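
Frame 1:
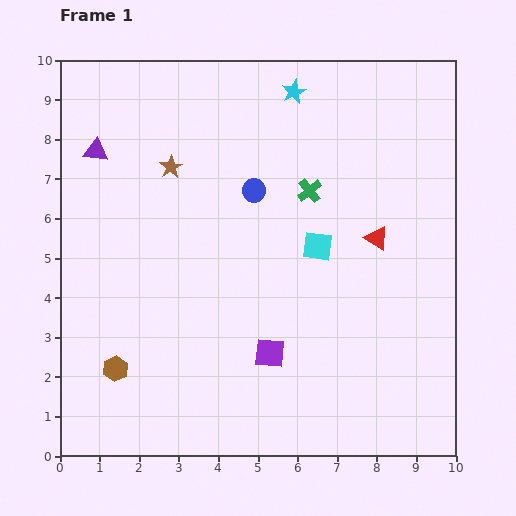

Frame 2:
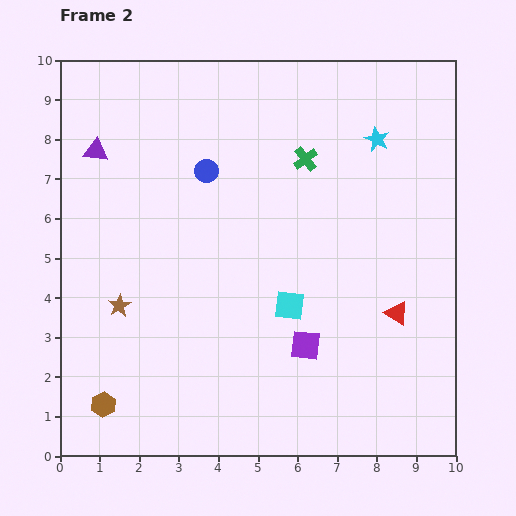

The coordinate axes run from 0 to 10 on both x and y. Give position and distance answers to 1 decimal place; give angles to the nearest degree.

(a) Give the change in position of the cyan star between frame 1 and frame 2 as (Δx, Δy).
(2.1, -1.2)

The cyan star was at (5.9, 9.2) in frame 1 and (8.0, 8.0) in frame 2.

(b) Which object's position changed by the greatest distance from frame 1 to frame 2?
the brown star

(moved 3.7; next 2.4)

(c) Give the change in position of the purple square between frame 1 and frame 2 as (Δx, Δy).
(0.9, 0.2)

The purple square was at (5.3, 2.6) in frame 1 and (6.2, 2.8) in frame 2.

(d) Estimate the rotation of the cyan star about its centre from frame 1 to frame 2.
22° counter-clockwise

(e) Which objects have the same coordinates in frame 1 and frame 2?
the purple triangle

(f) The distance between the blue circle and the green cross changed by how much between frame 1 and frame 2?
+1.1

Distance in frame 1: 1.4. Distance in frame 2: 2.5.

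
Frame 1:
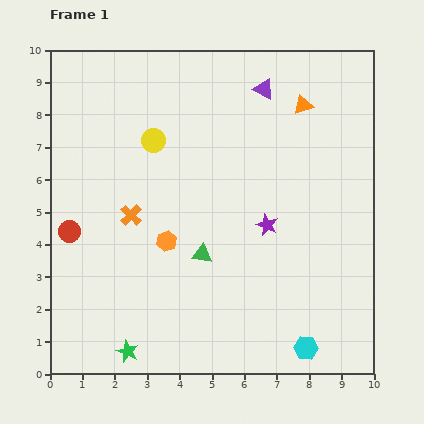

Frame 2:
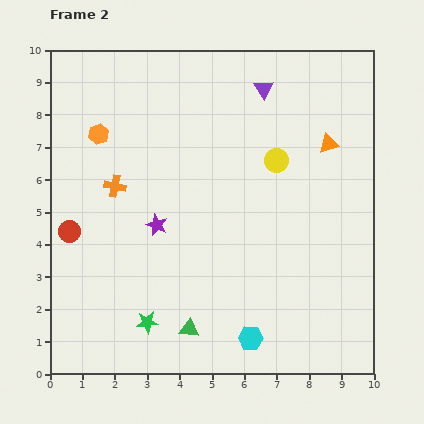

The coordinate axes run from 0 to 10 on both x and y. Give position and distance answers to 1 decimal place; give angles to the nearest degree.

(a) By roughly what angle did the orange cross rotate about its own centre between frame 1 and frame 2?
33° counter-clockwise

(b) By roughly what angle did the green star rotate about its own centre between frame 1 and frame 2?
28° counter-clockwise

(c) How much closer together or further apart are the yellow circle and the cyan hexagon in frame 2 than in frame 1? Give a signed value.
-2.3

Distance in frame 1: 7.9. Distance in frame 2: 5.6.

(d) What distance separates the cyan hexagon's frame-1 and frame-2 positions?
1.7

The cyan hexagon moved from (7.9, 0.8) to (6.2, 1.1), a distance of √(1.7² + 0.3²) ≈ 1.7.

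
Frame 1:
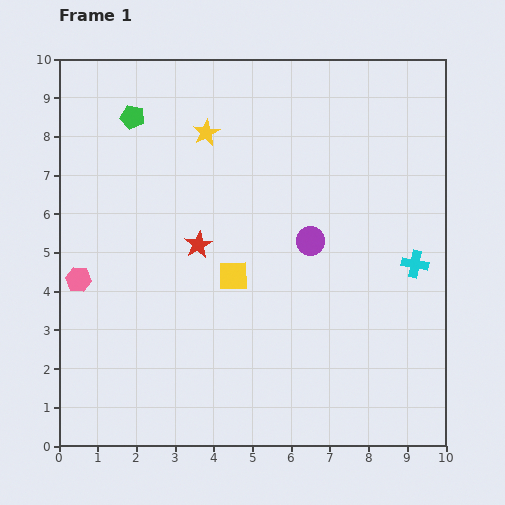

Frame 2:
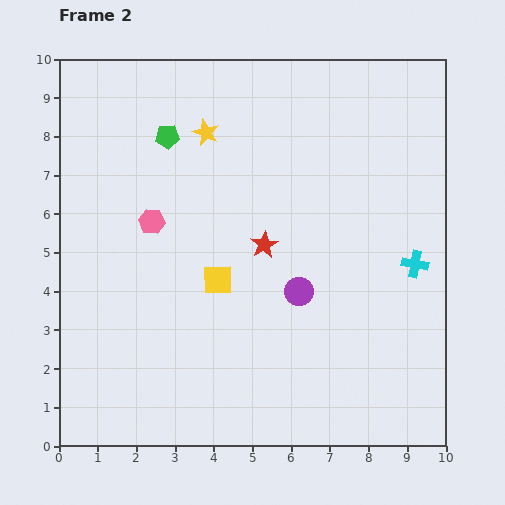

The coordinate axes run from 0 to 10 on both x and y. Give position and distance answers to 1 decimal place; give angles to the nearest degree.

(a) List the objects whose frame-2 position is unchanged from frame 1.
the cyan cross, the yellow star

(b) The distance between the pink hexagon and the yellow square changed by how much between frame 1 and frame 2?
-1.7

Distance in frame 1: 4.0. Distance in frame 2: 2.3.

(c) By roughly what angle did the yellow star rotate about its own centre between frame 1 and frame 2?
20° counter-clockwise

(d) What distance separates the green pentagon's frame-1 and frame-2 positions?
1.0

The green pentagon moved from (1.9, 8.5) to (2.8, 8.0), a distance of √(0.9² + 0.5²) ≈ 1.0.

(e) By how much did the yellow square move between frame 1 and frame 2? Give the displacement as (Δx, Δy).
(-0.4, -0.1)

The yellow square was at (4.5, 4.4) in frame 1 and (4.1, 4.3) in frame 2.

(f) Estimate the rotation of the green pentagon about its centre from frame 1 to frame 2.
16° counter-clockwise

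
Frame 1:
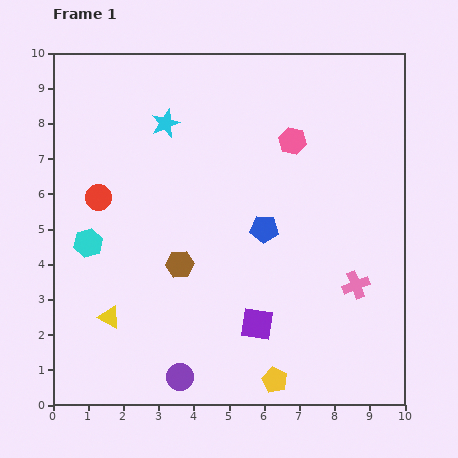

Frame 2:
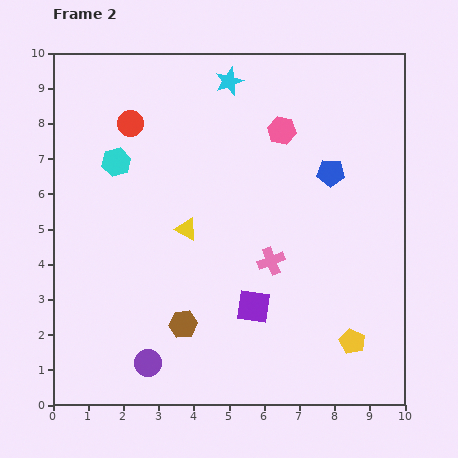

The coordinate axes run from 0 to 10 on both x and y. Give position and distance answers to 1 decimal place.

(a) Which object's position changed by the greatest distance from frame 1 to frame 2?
the yellow triangle

(moved 3.3; next 2.5)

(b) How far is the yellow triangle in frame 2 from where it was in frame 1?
3.3

The yellow triangle moved from (1.6, 2.5) to (3.8, 5.0), a distance of √(2.2² + 2.5²) ≈ 3.3.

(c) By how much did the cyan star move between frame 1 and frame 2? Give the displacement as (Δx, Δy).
(1.8, 1.2)

The cyan star was at (3.2, 8.0) in frame 1 and (5.0, 9.2) in frame 2.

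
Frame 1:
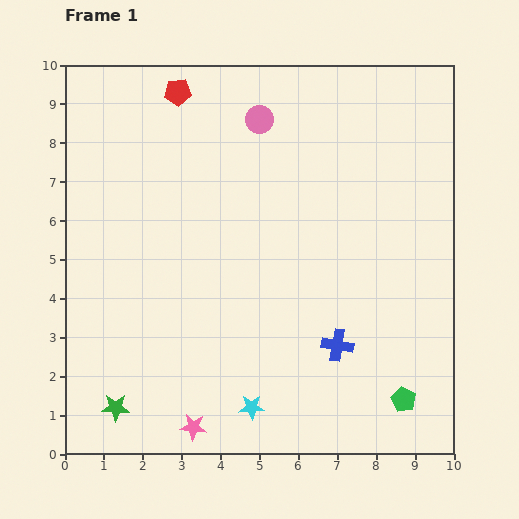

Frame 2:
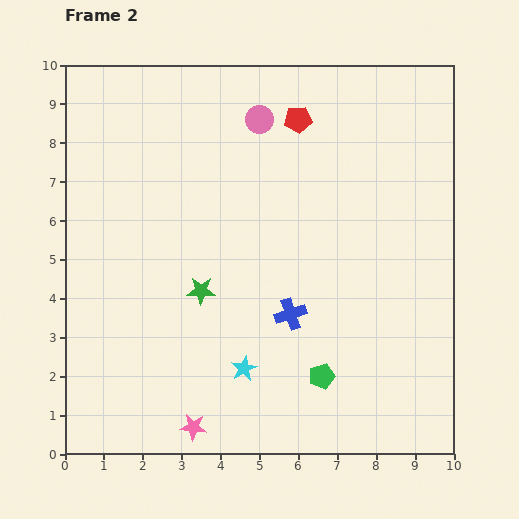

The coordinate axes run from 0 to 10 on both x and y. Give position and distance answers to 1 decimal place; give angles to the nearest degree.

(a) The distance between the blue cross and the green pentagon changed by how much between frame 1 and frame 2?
-0.4

Distance in frame 1: 2.2. Distance in frame 2: 1.8.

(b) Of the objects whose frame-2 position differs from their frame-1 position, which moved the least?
the cyan star

(moved 1.0)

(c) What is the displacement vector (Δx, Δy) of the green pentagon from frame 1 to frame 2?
(-2.1, 0.6)

The green pentagon was at (8.7, 1.4) in frame 1 and (6.6, 2.0) in frame 2.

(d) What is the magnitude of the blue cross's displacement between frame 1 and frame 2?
1.4

The blue cross moved from (7.0, 2.8) to (5.8, 3.6), a distance of √(1.2² + 0.8²) ≈ 1.4.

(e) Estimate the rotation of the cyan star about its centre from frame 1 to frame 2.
25° counter-clockwise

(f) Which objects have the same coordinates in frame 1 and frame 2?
the pink circle, the pink star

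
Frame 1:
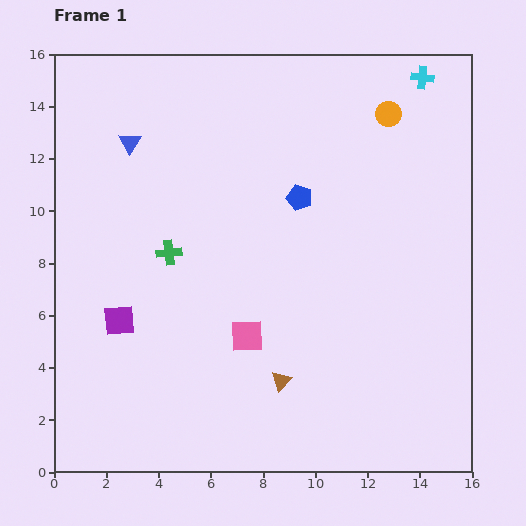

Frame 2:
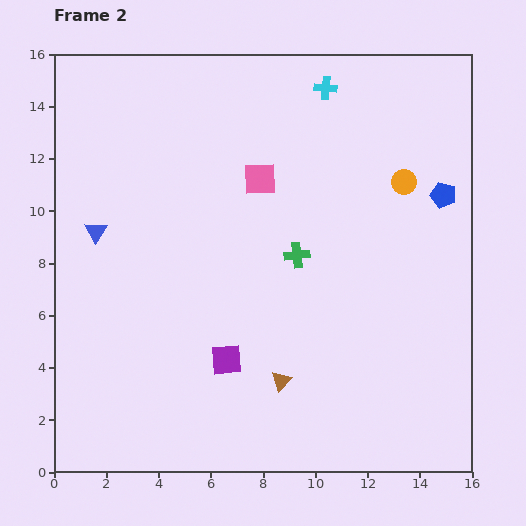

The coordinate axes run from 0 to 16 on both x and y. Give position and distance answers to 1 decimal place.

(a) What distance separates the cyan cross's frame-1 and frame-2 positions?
3.7

The cyan cross moved from (14.1, 15.1) to (10.4, 14.7), a distance of √(3.7² + 0.4²) ≈ 3.7.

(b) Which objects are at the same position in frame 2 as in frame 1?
the brown triangle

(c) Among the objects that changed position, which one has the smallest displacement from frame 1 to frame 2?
the orange circle

(moved 2.7)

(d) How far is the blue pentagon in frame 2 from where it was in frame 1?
5.5

The blue pentagon moved from (9.4, 10.5) to (14.9, 10.6), a distance of √(5.5² + 0.1²) ≈ 5.5.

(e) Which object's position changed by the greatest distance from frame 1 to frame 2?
the pink square

(moved 6.0; next 5.5)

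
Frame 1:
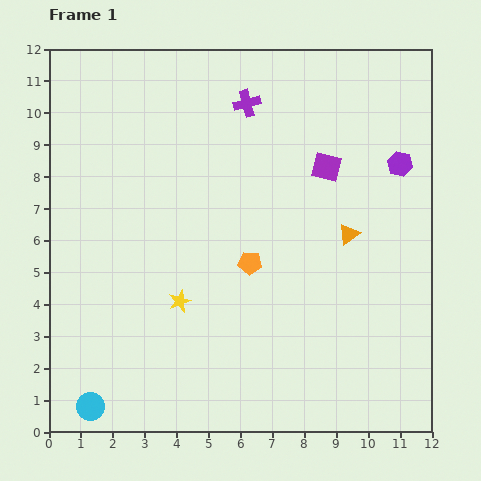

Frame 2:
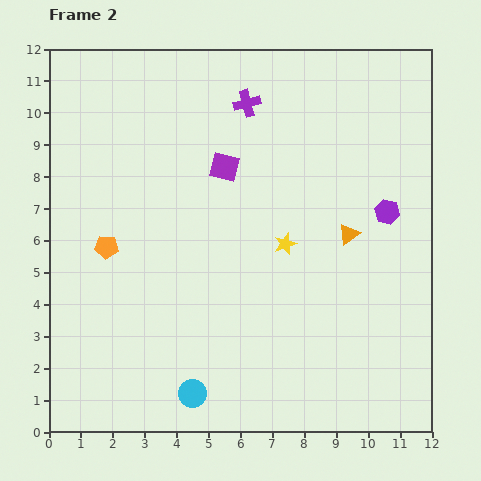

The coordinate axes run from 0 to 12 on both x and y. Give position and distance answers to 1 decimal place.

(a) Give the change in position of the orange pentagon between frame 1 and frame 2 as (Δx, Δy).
(-4.5, 0.5)

The orange pentagon was at (6.3, 5.3) in frame 1 and (1.8, 5.8) in frame 2.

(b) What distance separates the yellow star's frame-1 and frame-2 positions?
3.8

The yellow star moved from (4.1, 4.1) to (7.4, 5.9), a distance of √(3.3² + 1.8²) ≈ 3.8.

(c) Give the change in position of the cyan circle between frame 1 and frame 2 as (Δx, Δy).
(3.2, 0.4)

The cyan circle was at (1.3, 0.8) in frame 1 and (4.5, 1.2) in frame 2.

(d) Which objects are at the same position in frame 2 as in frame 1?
the purple cross, the orange triangle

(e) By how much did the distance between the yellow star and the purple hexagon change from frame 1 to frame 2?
-4.7

Distance in frame 1: 8.1. Distance in frame 2: 3.4.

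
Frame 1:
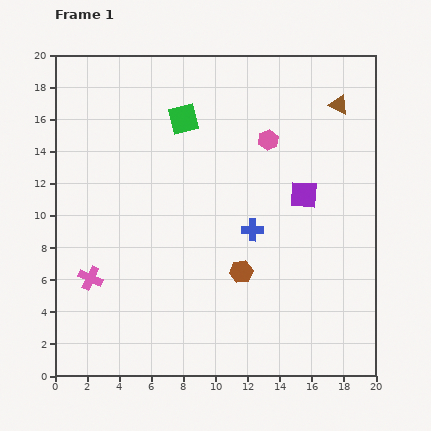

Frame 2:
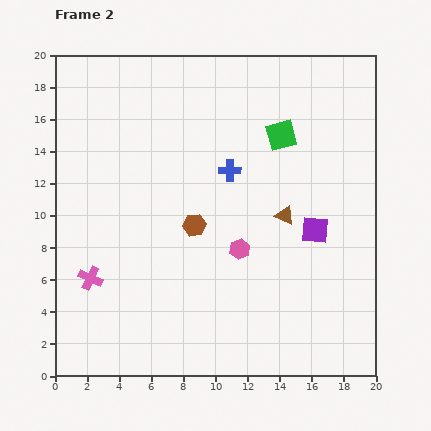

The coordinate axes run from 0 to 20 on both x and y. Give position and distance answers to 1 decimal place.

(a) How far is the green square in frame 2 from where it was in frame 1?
6.2

The green square moved from (8.0, 16.0) to (14.1, 15.0), a distance of √(6.1² + 1.0²) ≈ 6.2.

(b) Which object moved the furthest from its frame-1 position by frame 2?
the brown triangle

(moved 7.7; next 7.0)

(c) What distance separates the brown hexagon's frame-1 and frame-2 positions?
4.1

The brown hexagon moved from (11.6, 6.5) to (8.7, 9.4), a distance of √(2.9² + 2.9²) ≈ 4.1.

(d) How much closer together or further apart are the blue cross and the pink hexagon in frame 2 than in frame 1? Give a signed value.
-0.8

Distance in frame 1: 5.7. Distance in frame 2: 4.9.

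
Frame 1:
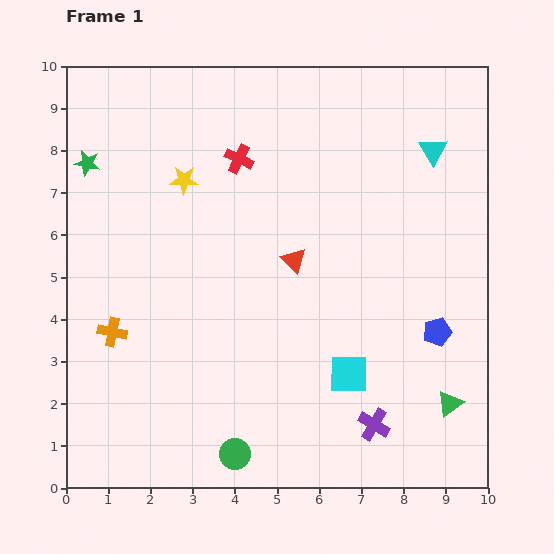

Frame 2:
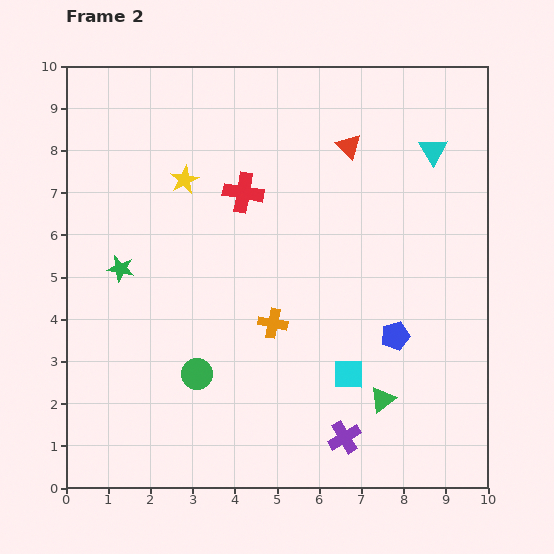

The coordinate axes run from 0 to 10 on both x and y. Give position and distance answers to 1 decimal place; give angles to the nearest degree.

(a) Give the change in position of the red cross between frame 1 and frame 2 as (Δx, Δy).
(0.1, -0.8)

The red cross was at (4.1, 7.8) in frame 1 and (4.2, 7.0) in frame 2.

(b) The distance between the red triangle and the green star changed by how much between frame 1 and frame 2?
+0.7

Distance in frame 1: 5.4. Distance in frame 2: 6.1.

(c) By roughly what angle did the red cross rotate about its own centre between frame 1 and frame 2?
16° counter-clockwise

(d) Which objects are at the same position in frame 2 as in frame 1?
the cyan square, the yellow star, the cyan triangle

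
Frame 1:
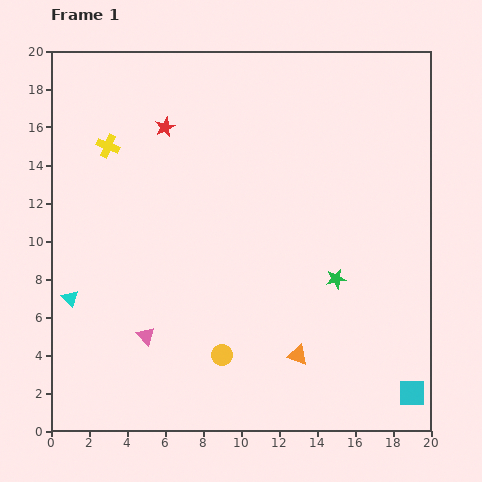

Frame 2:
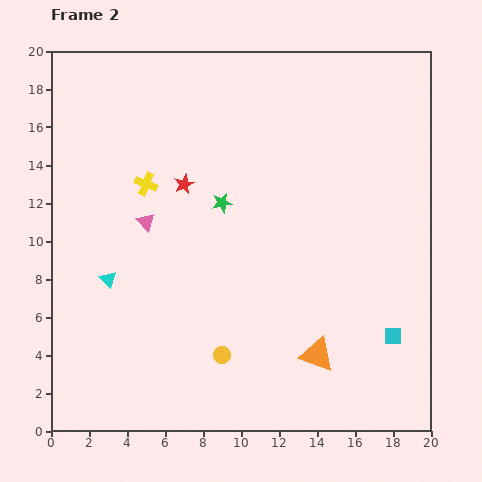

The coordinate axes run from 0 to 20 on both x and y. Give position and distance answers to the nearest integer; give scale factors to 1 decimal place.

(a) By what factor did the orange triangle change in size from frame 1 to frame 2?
1.7×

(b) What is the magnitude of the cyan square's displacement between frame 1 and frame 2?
3

The cyan square moved from (19, 2) to (18, 5), a distance of √(1² + 3²) ≈ 3.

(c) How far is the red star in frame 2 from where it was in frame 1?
3

The red star moved from (6, 16) to (7, 13), a distance of √(1² + 3²) ≈ 3.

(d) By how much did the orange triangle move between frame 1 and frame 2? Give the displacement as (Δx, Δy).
(1, 0)

The orange triangle was at (13, 4) in frame 1 and (14, 4) in frame 2.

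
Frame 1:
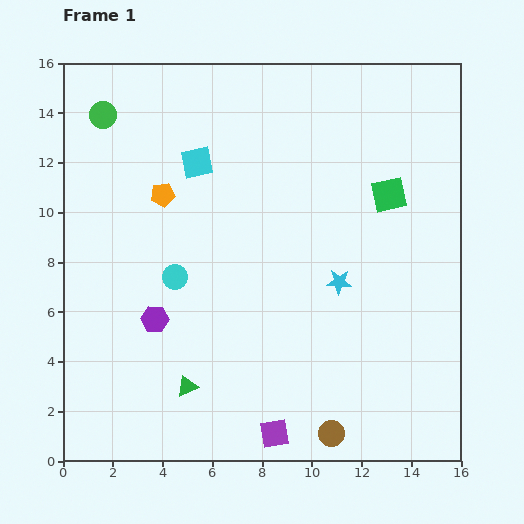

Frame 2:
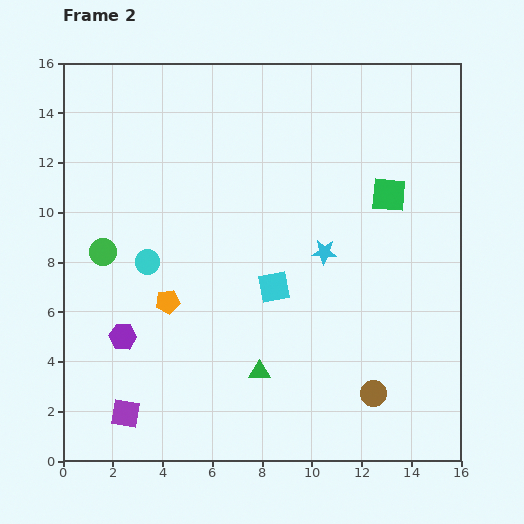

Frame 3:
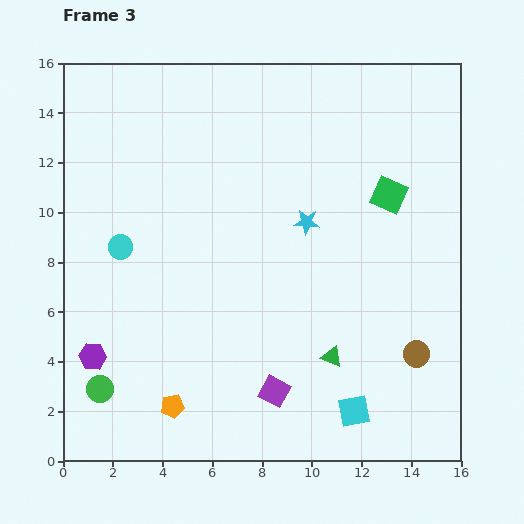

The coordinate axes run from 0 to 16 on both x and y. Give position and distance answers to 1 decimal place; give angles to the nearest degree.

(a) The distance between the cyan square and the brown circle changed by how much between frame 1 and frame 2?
-6.3

Distance in frame 1: 12.2. Distance in frame 2: 5.9.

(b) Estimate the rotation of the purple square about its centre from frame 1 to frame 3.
39° clockwise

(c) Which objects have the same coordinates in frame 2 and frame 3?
the green square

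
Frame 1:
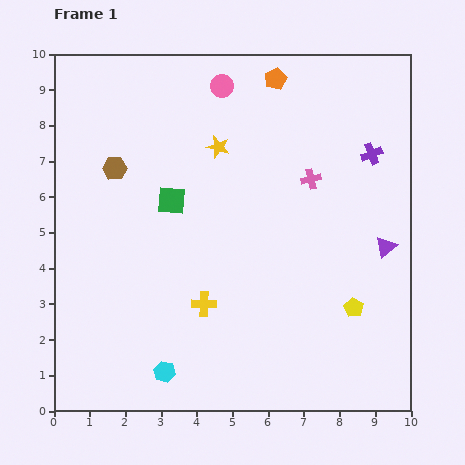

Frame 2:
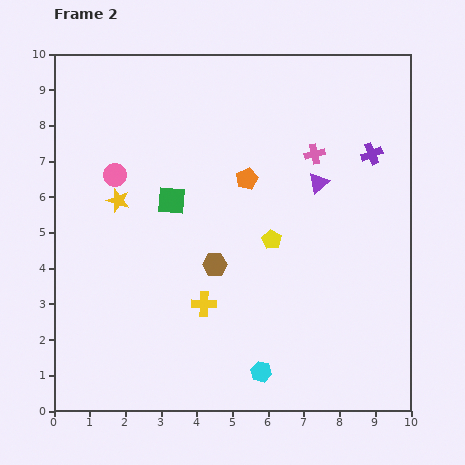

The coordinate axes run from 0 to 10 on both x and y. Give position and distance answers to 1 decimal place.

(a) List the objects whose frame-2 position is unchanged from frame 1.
the yellow cross, the green square, the purple cross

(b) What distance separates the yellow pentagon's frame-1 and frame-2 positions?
3.0

The yellow pentagon moved from (8.4, 2.9) to (6.1, 4.8), a distance of √(2.3² + 1.9²) ≈ 3.0.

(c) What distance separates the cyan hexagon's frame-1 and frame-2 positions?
2.7

The cyan hexagon moved from (3.1, 1.1) to (5.8, 1.1), a distance of √(2.7² + 0.0²) ≈ 2.7.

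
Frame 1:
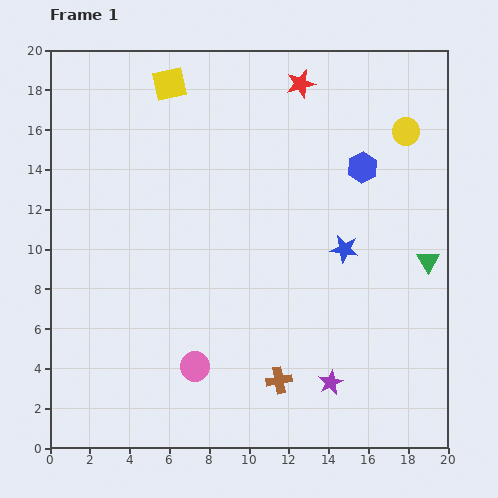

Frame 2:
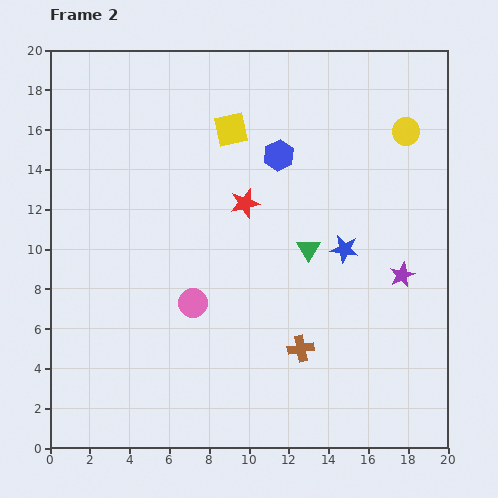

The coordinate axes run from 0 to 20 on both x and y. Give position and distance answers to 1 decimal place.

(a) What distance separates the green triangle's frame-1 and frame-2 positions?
6.0

The green triangle moved from (19.0, 9.4) to (13.0, 10.0), a distance of √(6.0² + 0.6²) ≈ 6.0.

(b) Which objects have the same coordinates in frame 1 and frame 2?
the blue star, the yellow circle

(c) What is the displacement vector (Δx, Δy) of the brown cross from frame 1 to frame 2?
(1.1, 1.6)

The brown cross was at (11.5, 3.4) in frame 1 and (12.6, 5.0) in frame 2.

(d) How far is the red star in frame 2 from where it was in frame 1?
6.6

The red star moved from (12.6, 18.3) to (9.8, 12.3), a distance of √(2.8² + 6.0²) ≈ 6.6.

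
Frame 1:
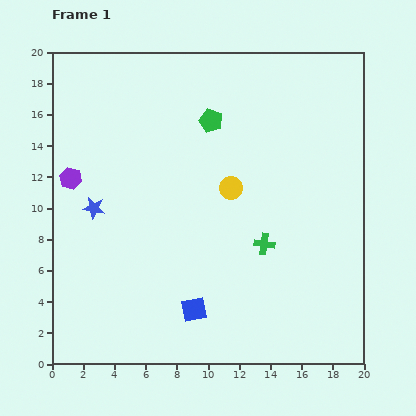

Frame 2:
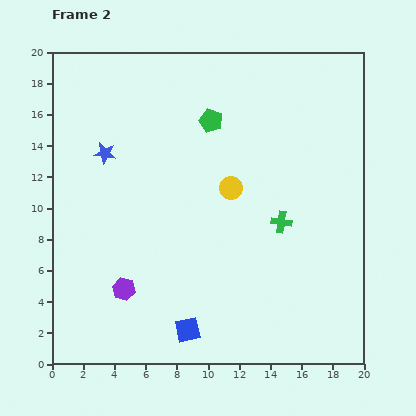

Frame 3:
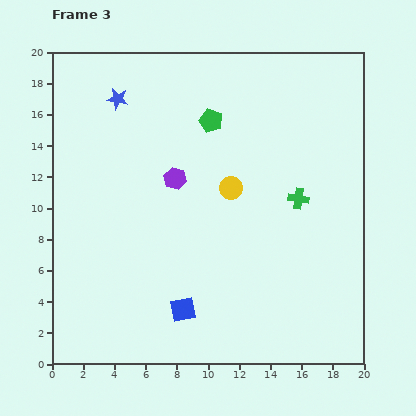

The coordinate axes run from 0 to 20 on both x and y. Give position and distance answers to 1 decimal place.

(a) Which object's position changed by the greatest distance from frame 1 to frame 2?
the purple hexagon

(moved 7.9; next 3.6)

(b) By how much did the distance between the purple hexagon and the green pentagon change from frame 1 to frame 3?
-5.3

Distance in frame 1: 9.7. Distance in frame 3: 4.4.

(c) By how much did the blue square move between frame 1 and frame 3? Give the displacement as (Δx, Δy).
(-0.7, 0.0)

The blue square was at (9.1, 3.5) in frame 1 and (8.4, 3.5) in frame 3.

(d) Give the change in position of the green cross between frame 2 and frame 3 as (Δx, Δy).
(1.1, 1.5)

The green cross was at (14.7, 9.1) in frame 2 and (15.8, 10.6) in frame 3.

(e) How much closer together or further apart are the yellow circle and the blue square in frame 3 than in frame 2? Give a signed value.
-1.1

Distance in frame 2: 9.5. Distance in frame 3: 8.4.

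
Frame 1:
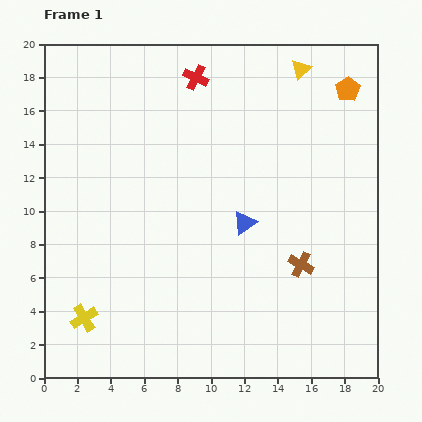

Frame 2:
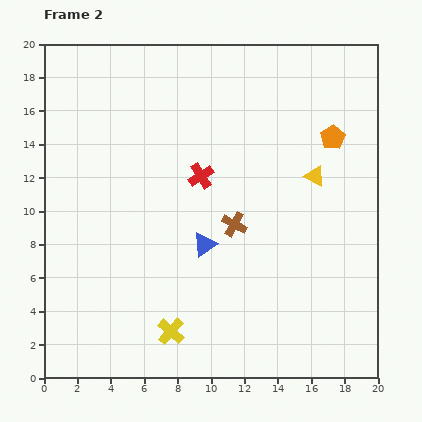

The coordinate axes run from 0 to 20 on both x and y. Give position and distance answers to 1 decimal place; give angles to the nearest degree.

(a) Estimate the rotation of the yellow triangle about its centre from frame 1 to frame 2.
48° counter-clockwise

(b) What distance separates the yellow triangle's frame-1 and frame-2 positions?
6.4

The yellow triangle moved from (15.4, 18.5) to (16.2, 12.1), a distance of √(0.8² + 6.4²) ≈ 6.4.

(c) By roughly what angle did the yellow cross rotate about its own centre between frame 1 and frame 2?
17° counter-clockwise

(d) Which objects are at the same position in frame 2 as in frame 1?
none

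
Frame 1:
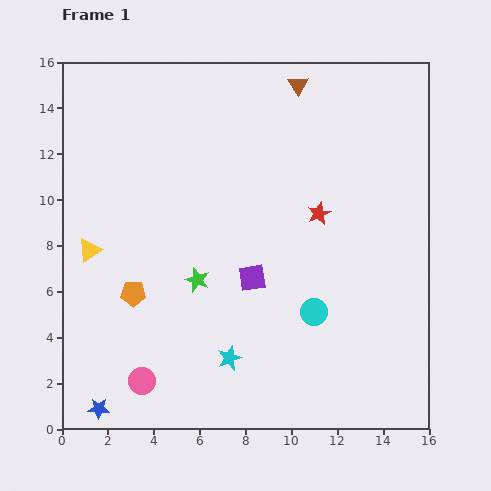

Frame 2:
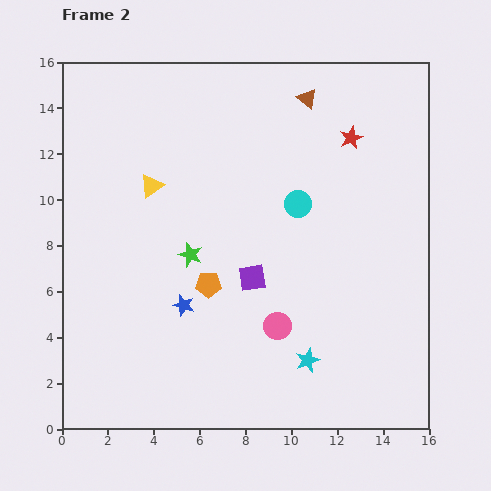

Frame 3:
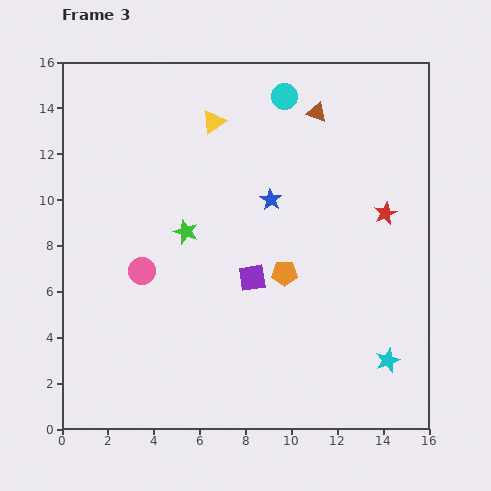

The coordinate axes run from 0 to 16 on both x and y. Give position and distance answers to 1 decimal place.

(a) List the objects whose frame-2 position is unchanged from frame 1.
the purple square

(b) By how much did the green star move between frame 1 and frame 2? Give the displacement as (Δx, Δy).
(-0.3, 1.1)

The green star was at (5.9, 6.5) in frame 1 and (5.6, 7.6) in frame 2.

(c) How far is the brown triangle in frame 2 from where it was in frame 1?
0.7

The brown triangle moved from (10.3, 15.0) to (10.7, 14.4), a distance of √(0.4² + 0.6²) ≈ 0.7.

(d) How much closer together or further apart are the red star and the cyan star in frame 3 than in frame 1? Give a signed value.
-1.0

Distance in frame 1: 7.4. Distance in frame 3: 6.4.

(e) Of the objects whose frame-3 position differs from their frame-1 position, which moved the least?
the brown triangle

(moved 1.4)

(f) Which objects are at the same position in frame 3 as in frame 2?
the purple square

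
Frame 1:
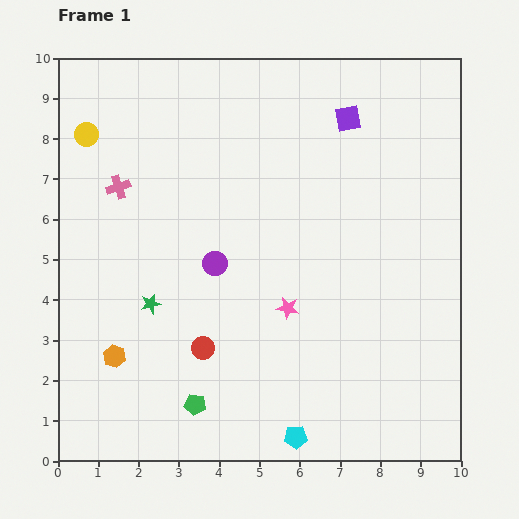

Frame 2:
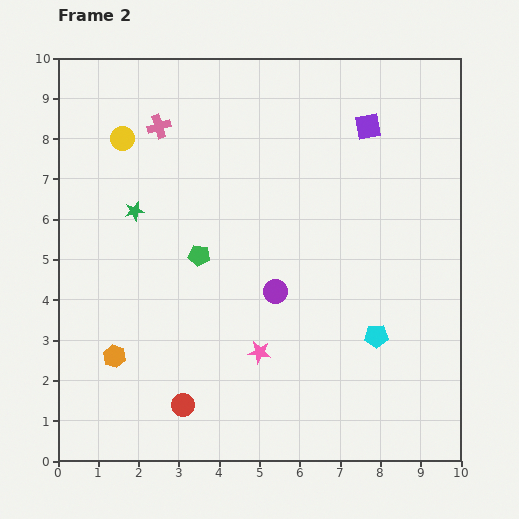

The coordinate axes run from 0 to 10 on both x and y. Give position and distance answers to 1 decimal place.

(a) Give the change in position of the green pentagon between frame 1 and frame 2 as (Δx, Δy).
(0.1, 3.7)

The green pentagon was at (3.4, 1.4) in frame 1 and (3.5, 5.1) in frame 2.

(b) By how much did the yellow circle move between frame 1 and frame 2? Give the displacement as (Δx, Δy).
(0.9, -0.1)

The yellow circle was at (0.7, 8.1) in frame 1 and (1.6, 8.0) in frame 2.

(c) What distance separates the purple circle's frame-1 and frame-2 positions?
1.7

The purple circle moved from (3.9, 4.9) to (5.4, 4.2), a distance of √(1.5² + 0.7²) ≈ 1.7.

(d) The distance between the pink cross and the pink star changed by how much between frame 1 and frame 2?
+0.9

Distance in frame 1: 5.2. Distance in frame 2: 6.1.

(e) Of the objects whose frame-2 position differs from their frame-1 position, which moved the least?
the purple square

(moved 0.5)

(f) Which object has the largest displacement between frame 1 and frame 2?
the green pentagon

(moved 3.7; next 3.2)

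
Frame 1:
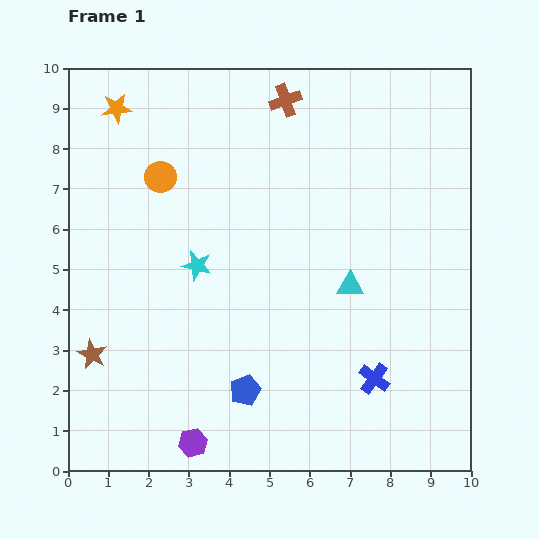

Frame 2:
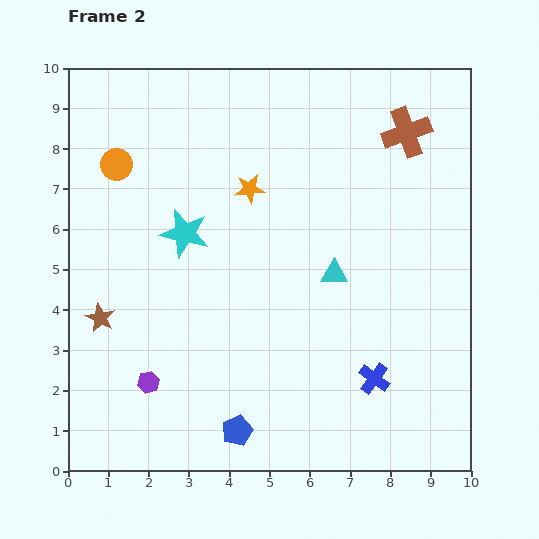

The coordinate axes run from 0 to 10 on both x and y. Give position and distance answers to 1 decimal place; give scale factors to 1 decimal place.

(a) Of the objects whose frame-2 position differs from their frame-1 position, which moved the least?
the cyan triangle

(moved 0.5)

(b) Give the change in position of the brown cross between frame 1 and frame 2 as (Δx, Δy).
(3.0, -0.8)

The brown cross was at (5.4, 9.2) in frame 1 and (8.4, 8.4) in frame 2.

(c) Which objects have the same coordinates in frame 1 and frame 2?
the blue cross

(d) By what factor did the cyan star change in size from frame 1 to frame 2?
1.6×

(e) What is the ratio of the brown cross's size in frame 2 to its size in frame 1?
1.5×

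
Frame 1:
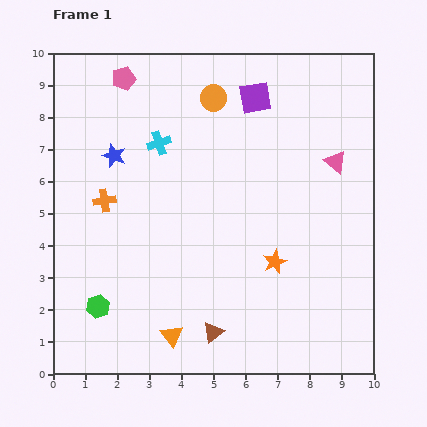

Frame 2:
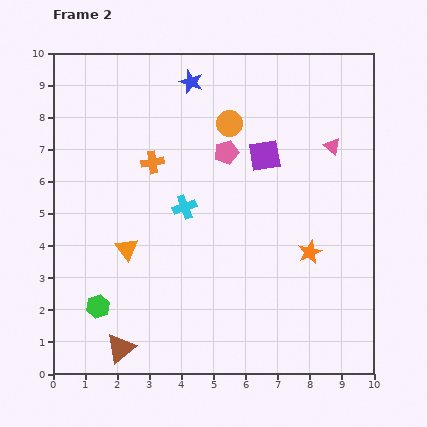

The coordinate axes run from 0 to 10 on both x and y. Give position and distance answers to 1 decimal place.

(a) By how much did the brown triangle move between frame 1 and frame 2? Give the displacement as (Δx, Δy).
(-2.9, -0.5)

The brown triangle was at (5.0, 1.3) in frame 1 and (2.1, 0.8) in frame 2.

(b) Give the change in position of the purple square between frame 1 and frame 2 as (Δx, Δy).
(0.3, -1.8)

The purple square was at (6.3, 8.6) in frame 1 and (6.6, 6.8) in frame 2.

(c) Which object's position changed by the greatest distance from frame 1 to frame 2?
the pink pentagon

(moved 3.9; next 3.3)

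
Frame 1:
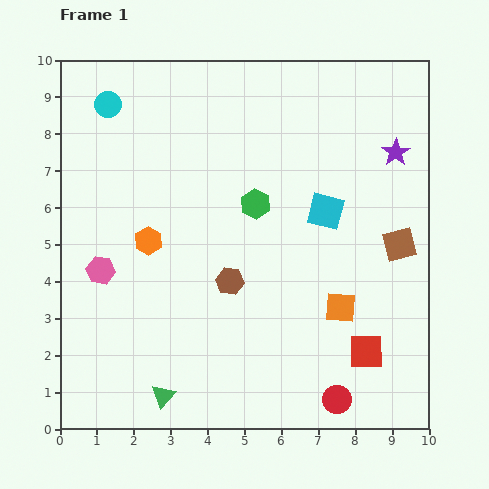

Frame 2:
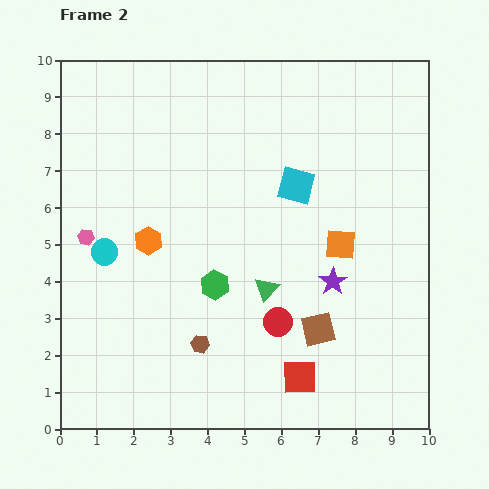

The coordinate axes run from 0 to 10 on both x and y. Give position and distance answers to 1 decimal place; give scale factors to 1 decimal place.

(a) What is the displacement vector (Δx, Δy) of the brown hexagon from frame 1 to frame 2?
(-0.8, -1.7)

The brown hexagon was at (4.6, 4.0) in frame 1 and (3.8, 2.3) in frame 2.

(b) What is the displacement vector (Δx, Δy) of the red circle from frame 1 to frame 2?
(-1.6, 2.1)

The red circle was at (7.5, 0.8) in frame 1 and (5.9, 2.9) in frame 2.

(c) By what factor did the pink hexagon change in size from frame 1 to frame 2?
0.6×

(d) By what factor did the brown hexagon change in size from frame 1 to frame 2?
0.7×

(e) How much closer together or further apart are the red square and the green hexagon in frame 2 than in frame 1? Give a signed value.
-1.6

Distance in frame 1: 5.0. Distance in frame 2: 3.4.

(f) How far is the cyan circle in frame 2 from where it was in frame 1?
4.0

The cyan circle moved from (1.3, 8.8) to (1.2, 4.8), a distance of √(0.1² + 4.0²) ≈ 4.0.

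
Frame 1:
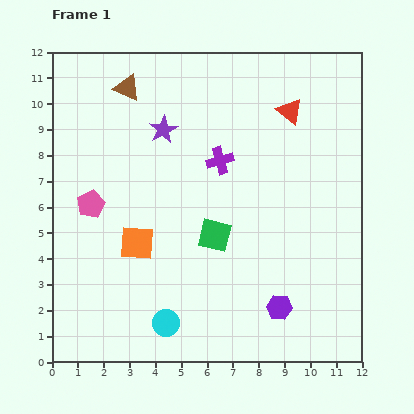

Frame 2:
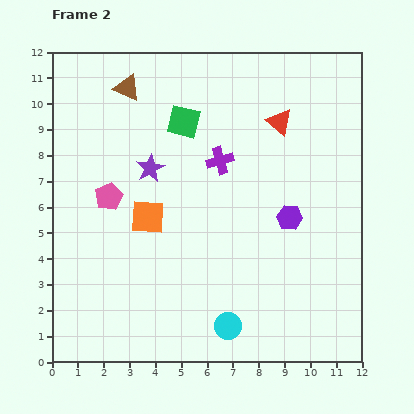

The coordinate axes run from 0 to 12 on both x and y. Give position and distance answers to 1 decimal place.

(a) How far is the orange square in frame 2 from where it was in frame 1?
1.1

The orange square moved from (3.3, 4.6) to (3.7, 5.6), a distance of √(0.4² + 1.0²) ≈ 1.1.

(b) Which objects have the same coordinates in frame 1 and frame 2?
the purple cross, the brown triangle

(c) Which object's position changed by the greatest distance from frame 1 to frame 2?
the green square

(moved 4.6; next 3.5)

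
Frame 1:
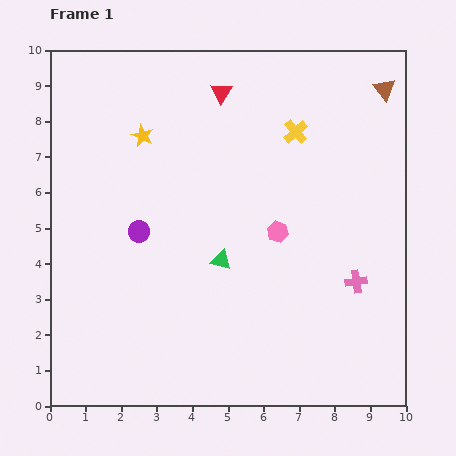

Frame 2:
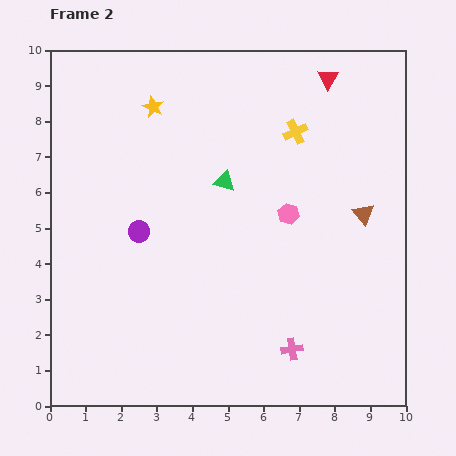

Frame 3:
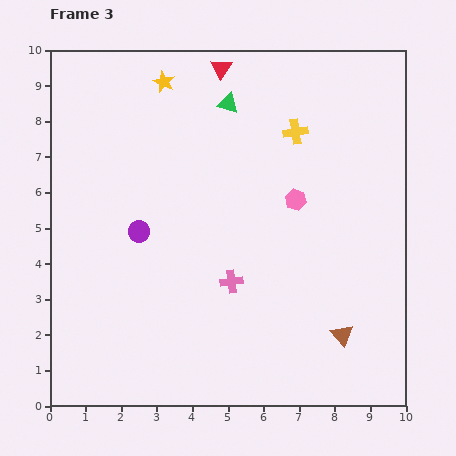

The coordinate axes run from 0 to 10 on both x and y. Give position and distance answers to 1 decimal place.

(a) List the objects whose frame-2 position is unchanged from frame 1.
the yellow cross, the purple circle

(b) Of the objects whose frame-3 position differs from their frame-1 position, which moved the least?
the red triangle

(moved 0.7)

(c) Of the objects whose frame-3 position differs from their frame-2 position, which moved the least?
the pink hexagon

(moved 0.4)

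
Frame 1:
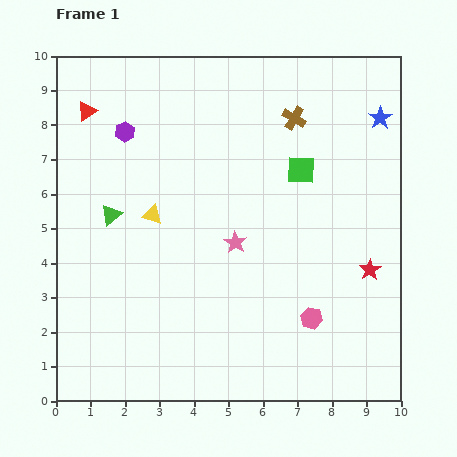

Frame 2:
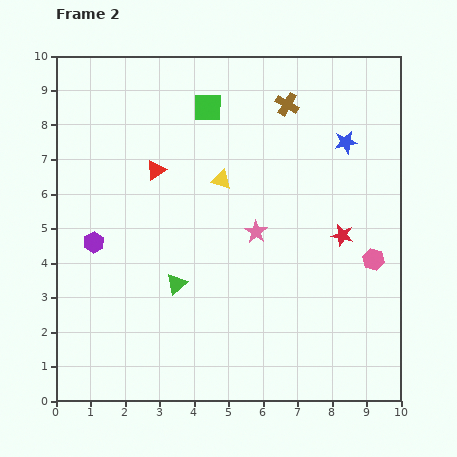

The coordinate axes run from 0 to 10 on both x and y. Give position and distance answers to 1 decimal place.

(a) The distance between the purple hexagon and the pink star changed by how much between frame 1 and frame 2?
+0.2

Distance in frame 1: 4.5. Distance in frame 2: 4.7.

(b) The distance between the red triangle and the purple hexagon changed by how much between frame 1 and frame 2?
+1.5

Distance in frame 1: 1.3. Distance in frame 2: 2.8.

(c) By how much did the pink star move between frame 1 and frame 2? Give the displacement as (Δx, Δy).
(0.6, 0.3)

The pink star was at (5.2, 4.6) in frame 1 and (5.8, 4.9) in frame 2.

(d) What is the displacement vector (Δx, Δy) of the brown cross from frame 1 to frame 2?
(-0.2, 0.4)

The brown cross was at (6.9, 8.2) in frame 1 and (6.7, 8.6) in frame 2.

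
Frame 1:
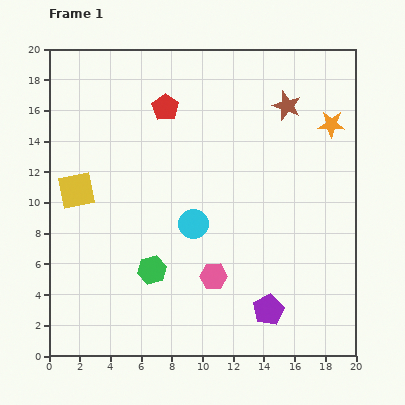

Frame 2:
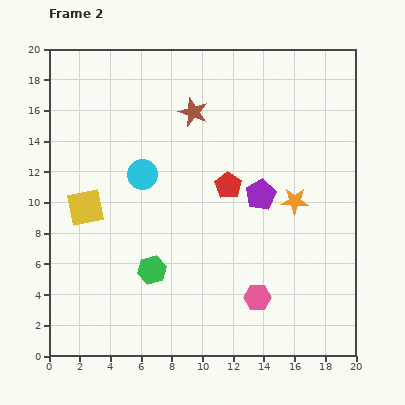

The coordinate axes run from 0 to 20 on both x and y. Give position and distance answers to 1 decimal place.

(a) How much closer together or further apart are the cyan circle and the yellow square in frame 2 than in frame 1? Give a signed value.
-3.6

Distance in frame 1: 7.9. Distance in frame 2: 4.3.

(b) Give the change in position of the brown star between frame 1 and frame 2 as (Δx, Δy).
(-6.1, -0.4)

The brown star was at (15.5, 16.3) in frame 1 and (9.4, 15.9) in frame 2.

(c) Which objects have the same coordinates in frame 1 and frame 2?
the green hexagon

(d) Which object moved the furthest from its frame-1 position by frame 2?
the purple pentagon

(moved 7.5; next 6.5)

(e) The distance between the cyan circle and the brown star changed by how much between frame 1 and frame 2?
-4.5

Distance in frame 1: 9.8. Distance in frame 2: 5.3.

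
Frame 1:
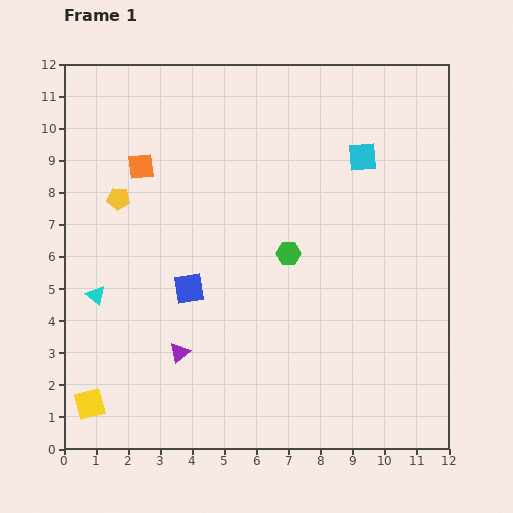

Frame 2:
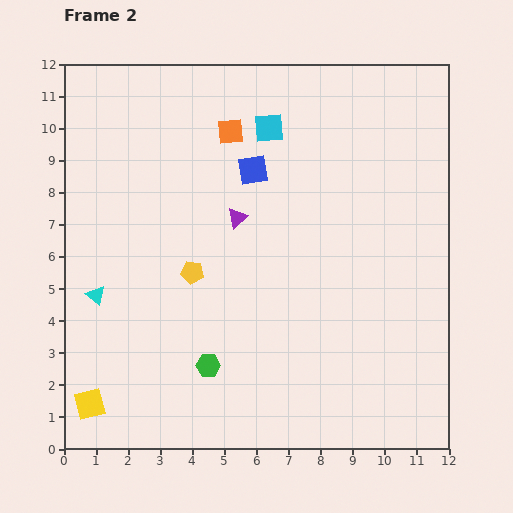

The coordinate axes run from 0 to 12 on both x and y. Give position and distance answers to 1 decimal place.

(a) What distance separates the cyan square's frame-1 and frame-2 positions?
3.0

The cyan square moved from (9.3, 9.1) to (6.4, 10.0), a distance of √(2.9² + 0.9²) ≈ 3.0.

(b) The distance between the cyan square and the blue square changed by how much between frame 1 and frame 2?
-5.4

Distance in frame 1: 6.8. Distance in frame 2: 1.4.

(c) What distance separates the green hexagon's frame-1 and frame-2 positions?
4.3

The green hexagon moved from (7.0, 6.1) to (4.5, 2.6), a distance of √(2.5² + 3.5²) ≈ 4.3.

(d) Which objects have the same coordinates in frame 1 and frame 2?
the cyan triangle, the yellow square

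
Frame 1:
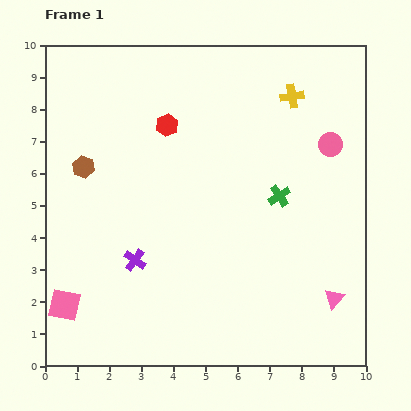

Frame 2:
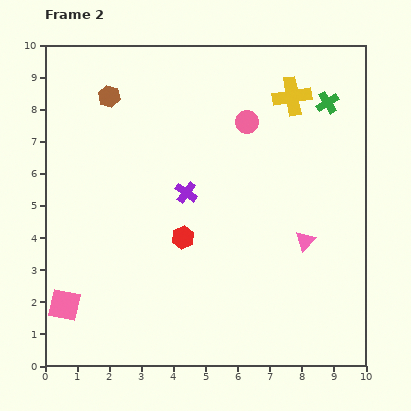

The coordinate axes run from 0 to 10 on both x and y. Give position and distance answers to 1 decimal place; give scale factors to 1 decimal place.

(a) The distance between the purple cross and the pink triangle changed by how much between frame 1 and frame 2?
-2.3

Distance in frame 1: 6.3. Distance in frame 2: 4.0.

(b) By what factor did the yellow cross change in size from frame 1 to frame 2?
1.6×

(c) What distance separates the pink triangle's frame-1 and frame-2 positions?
2.0

The pink triangle moved from (9.0, 2.1) to (8.1, 3.9), a distance of √(0.9² + 1.8²) ≈ 2.0.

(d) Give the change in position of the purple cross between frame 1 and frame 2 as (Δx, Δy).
(1.6, 2.1)

The purple cross was at (2.8, 3.3) in frame 1 and (4.4, 5.4) in frame 2.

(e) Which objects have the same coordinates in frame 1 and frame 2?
the yellow cross, the pink square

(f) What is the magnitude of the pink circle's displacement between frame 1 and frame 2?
2.7

The pink circle moved from (8.9, 6.9) to (6.3, 7.6), a distance of √(2.6² + 0.7²) ≈ 2.7.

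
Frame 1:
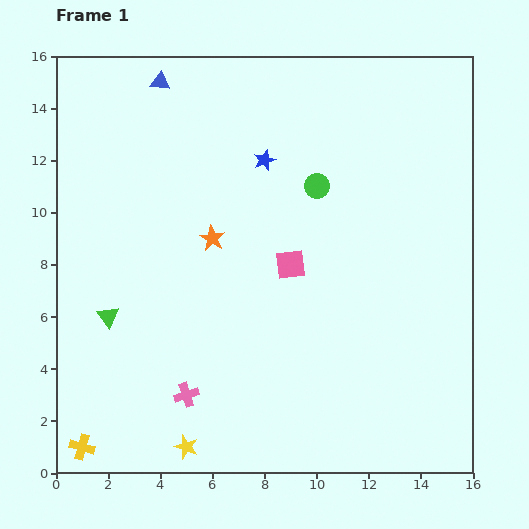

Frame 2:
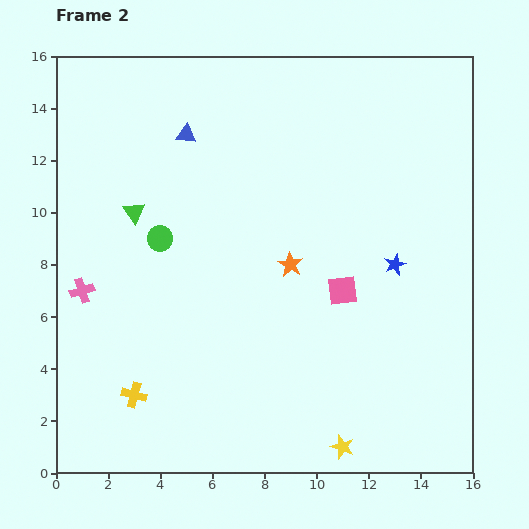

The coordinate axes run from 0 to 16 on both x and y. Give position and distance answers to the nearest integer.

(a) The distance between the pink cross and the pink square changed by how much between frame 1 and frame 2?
+4

Distance in frame 1: 6. Distance in frame 2: 10.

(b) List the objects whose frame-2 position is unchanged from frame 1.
none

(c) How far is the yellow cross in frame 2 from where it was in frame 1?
3

The yellow cross moved from (1, 1) to (3, 3), a distance of √(2² + 2²) ≈ 3.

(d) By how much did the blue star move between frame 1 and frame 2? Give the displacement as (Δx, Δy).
(5, -4)

The blue star was at (8, 12) in frame 1 and (13, 8) in frame 2.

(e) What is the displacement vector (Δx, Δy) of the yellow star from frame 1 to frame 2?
(6, 0)

The yellow star was at (5, 1) in frame 1 and (11, 1) in frame 2.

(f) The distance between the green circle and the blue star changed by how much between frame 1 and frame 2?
+7

Distance in frame 1: 2. Distance in frame 2: 9.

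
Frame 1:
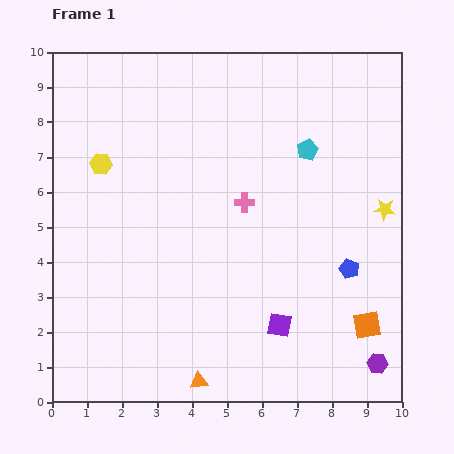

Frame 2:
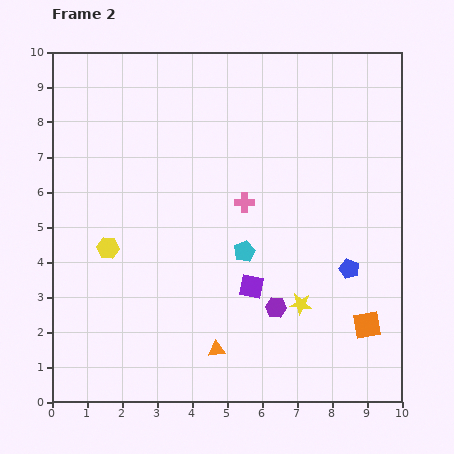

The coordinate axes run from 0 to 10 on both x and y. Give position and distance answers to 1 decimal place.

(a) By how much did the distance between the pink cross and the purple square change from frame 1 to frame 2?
-1.2

Distance in frame 1: 3.6. Distance in frame 2: 2.4.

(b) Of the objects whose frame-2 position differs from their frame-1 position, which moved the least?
the orange triangle

(moved 1.0)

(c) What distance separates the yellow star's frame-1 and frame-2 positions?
3.6

The yellow star moved from (9.5, 5.5) to (7.1, 2.8), a distance of √(2.4² + 2.7²) ≈ 3.6.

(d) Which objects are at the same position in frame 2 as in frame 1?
the blue pentagon, the orange square, the pink cross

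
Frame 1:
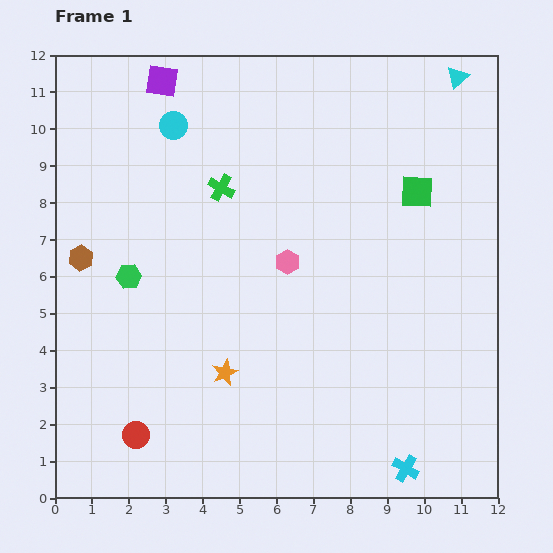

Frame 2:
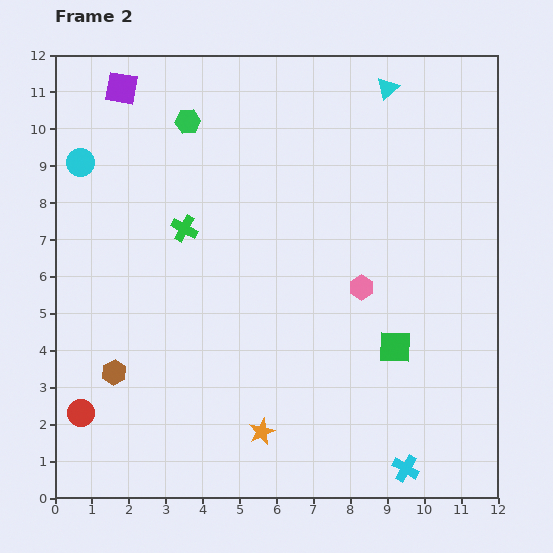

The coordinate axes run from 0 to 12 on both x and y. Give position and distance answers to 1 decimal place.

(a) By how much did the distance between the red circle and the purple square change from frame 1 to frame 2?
-0.7

Distance in frame 1: 9.6. Distance in frame 2: 8.9.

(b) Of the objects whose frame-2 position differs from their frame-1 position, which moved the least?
the purple square

(moved 1.1)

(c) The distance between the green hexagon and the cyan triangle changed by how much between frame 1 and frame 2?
-4.9

Distance in frame 1: 10.4. Distance in frame 2: 5.5.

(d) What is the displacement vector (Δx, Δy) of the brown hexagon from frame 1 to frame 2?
(0.9, -3.1)

The brown hexagon was at (0.7, 6.5) in frame 1 and (1.6, 3.4) in frame 2.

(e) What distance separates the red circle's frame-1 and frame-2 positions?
1.6

The red circle moved from (2.2, 1.7) to (0.7, 2.3), a distance of √(1.5² + 0.6²) ≈ 1.6.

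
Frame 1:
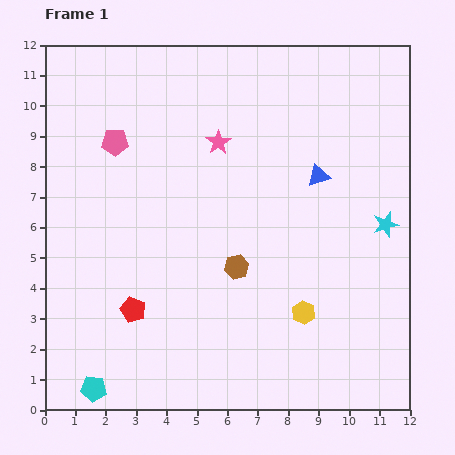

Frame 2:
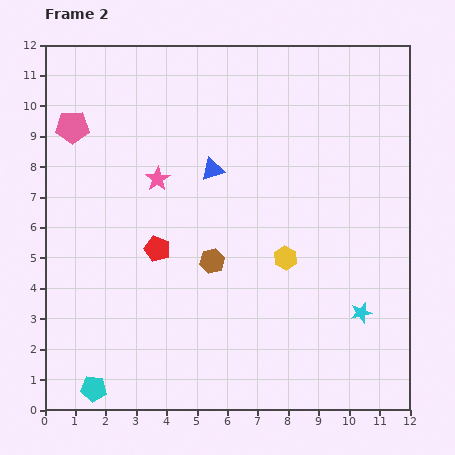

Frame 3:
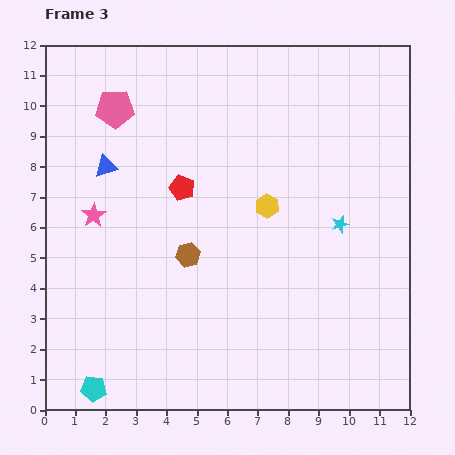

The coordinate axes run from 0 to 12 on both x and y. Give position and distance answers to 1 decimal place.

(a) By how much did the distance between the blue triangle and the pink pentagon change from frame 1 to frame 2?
-2.0

Distance in frame 1: 6.8. Distance in frame 2: 4.8.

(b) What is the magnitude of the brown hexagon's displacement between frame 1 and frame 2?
0.8

The brown hexagon moved from (6.3, 4.7) to (5.5, 4.9), a distance of √(0.8² + 0.2²) ≈ 0.8.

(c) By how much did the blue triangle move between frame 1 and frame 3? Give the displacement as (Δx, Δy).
(-7.0, 0.3)

The blue triangle was at (9.0, 7.7) in frame 1 and (2.0, 8.0) in frame 3.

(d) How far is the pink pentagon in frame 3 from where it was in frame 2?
1.5

The pink pentagon moved from (0.9, 9.3) to (2.3, 9.9), a distance of √(1.4² + 0.6²) ≈ 1.5.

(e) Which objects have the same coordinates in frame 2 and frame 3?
the cyan pentagon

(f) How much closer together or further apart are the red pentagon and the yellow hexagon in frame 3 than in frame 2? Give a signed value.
-1.3

Distance in frame 2: 4.2. Distance in frame 3: 2.9.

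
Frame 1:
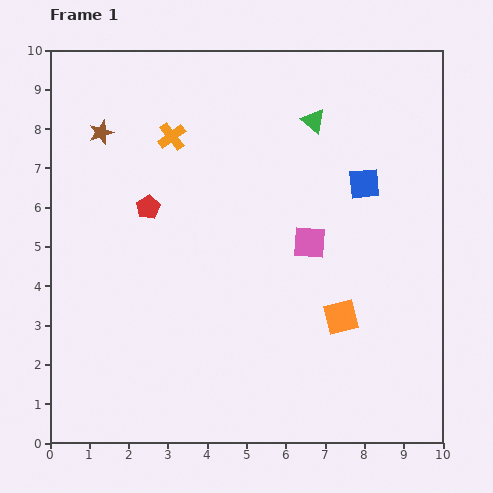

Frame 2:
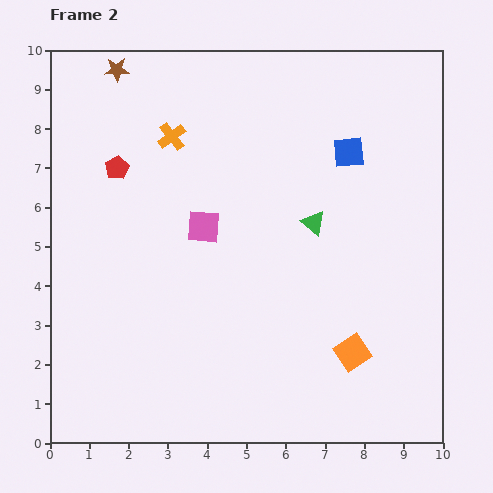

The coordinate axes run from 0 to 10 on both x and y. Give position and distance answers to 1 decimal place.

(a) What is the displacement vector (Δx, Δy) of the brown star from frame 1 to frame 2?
(0.4, 1.6)

The brown star was at (1.3, 7.9) in frame 1 and (1.7, 9.5) in frame 2.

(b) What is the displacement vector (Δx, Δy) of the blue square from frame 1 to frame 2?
(-0.4, 0.8)

The blue square was at (8.0, 6.6) in frame 1 and (7.6, 7.4) in frame 2.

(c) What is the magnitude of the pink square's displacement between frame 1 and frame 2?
2.7

The pink square moved from (6.6, 5.1) to (3.9, 5.5), a distance of √(2.7² + 0.4²) ≈ 2.7.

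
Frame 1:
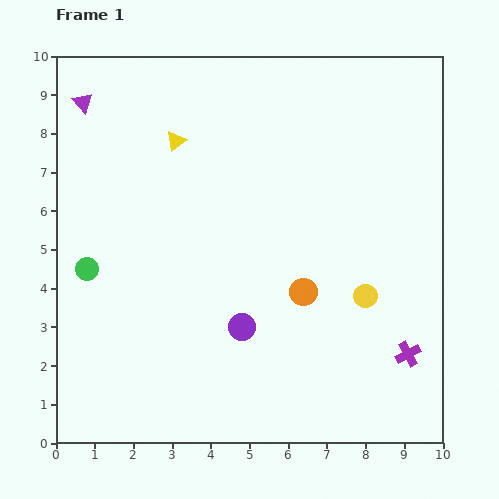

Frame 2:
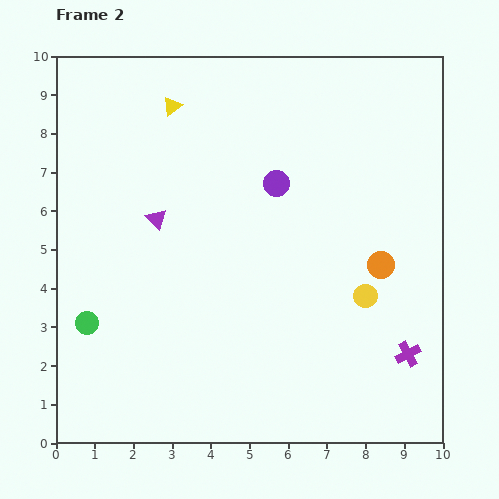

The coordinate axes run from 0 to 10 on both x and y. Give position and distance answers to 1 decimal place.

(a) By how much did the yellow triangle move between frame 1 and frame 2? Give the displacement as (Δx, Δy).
(-0.1, 0.9)

The yellow triangle was at (3.1, 7.8) in frame 1 and (3.0, 8.7) in frame 2.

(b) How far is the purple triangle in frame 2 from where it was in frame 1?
3.6

The purple triangle moved from (0.7, 8.8) to (2.6, 5.8), a distance of √(1.9² + 3.0²) ≈ 3.6.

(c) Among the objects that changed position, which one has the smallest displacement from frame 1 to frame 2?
the yellow triangle

(moved 0.9)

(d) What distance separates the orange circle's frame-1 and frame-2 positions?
2.1

The orange circle moved from (6.4, 3.9) to (8.4, 4.6), a distance of √(2.0² + 0.7²) ≈ 2.1.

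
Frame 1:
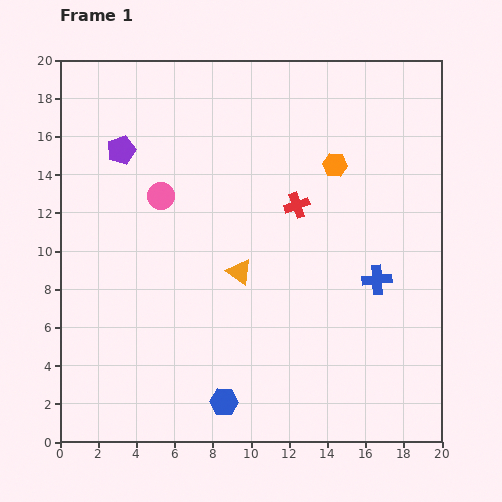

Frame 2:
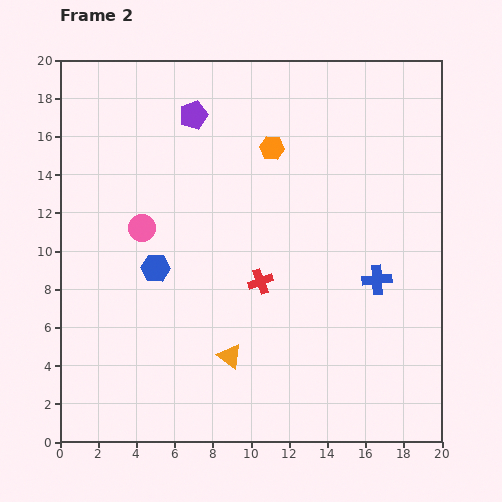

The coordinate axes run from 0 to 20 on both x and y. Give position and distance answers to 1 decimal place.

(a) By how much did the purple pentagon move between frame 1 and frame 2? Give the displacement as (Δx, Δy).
(3.8, 1.8)

The purple pentagon was at (3.2, 15.3) in frame 1 and (7.0, 17.1) in frame 2.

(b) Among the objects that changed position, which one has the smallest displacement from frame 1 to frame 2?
the pink circle

(moved 2.0)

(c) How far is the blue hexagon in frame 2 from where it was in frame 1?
7.9

The blue hexagon moved from (8.6, 2.1) to (5.0, 9.1), a distance of √(3.6² + 7.0²) ≈ 7.9.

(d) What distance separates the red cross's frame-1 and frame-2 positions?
4.4

The red cross moved from (12.4, 12.4) to (10.5, 8.4), a distance of √(1.9² + 4.0²) ≈ 4.4.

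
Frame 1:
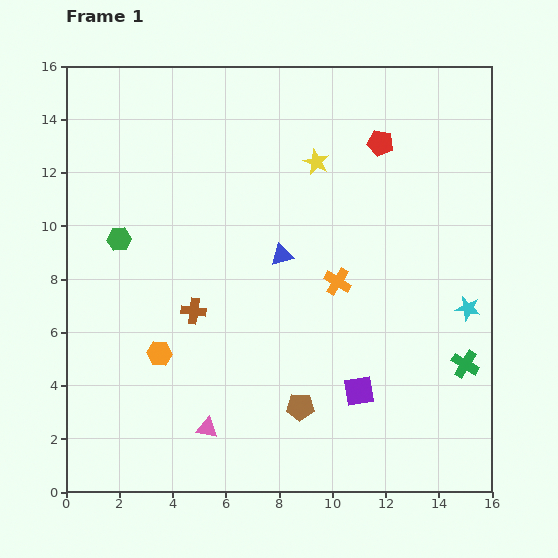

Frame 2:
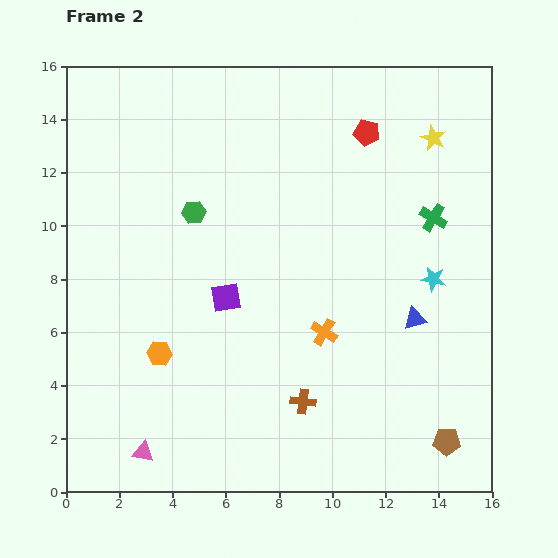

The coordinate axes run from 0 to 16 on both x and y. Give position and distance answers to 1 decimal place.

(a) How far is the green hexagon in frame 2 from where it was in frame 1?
3.0

The green hexagon moved from (2.0, 9.5) to (4.8, 10.5), a distance of √(2.8² + 1.0²) ≈ 3.0.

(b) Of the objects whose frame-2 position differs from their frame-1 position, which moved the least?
the red pentagon

(moved 0.6)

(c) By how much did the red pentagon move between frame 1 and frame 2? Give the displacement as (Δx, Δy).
(-0.5, 0.4)

The red pentagon was at (11.8, 13.1) in frame 1 and (11.3, 13.5) in frame 2.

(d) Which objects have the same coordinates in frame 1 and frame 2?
the orange hexagon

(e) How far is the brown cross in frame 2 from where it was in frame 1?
5.3

The brown cross moved from (4.8, 6.8) to (8.9, 3.4), a distance of √(4.1² + 3.4²) ≈ 5.3.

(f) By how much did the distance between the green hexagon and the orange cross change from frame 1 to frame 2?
-1.7

Distance in frame 1: 8.4. Distance in frame 2: 6.7.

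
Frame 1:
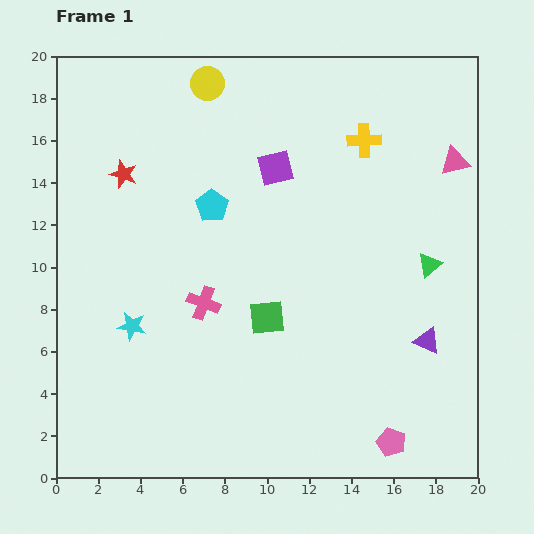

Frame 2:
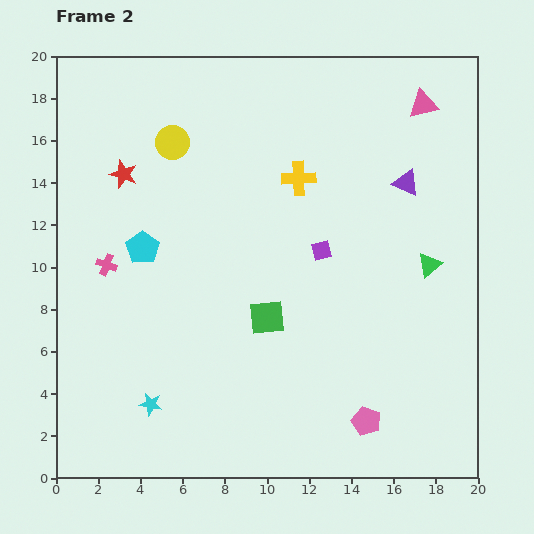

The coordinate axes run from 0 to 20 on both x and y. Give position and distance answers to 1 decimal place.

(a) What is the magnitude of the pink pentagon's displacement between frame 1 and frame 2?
1.6

The pink pentagon moved from (15.9, 1.7) to (14.7, 2.7), a distance of √(1.2² + 1.0²) ≈ 1.6.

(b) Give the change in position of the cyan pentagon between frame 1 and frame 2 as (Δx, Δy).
(-3.3, -2.0)

The cyan pentagon was at (7.4, 12.9) in frame 1 and (4.1, 10.9) in frame 2.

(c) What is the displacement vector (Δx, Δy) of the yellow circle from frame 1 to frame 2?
(-1.7, -2.8)

The yellow circle was at (7.2, 18.7) in frame 1 and (5.5, 15.9) in frame 2.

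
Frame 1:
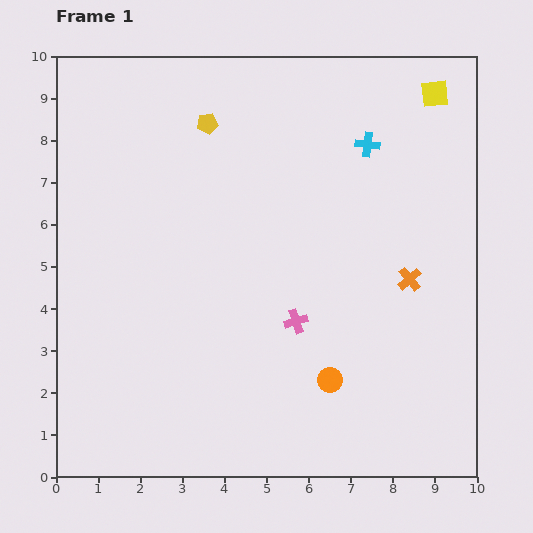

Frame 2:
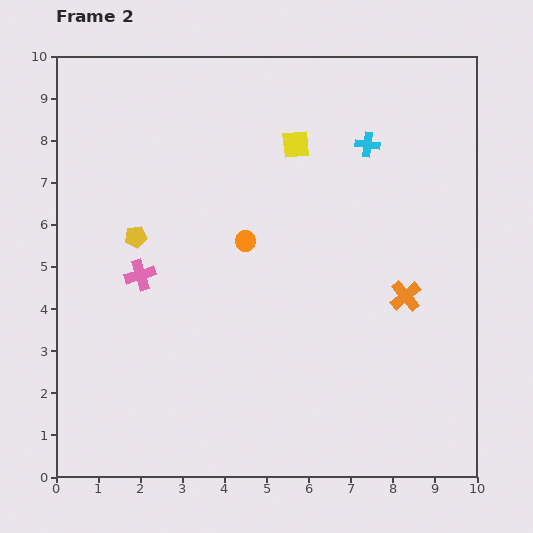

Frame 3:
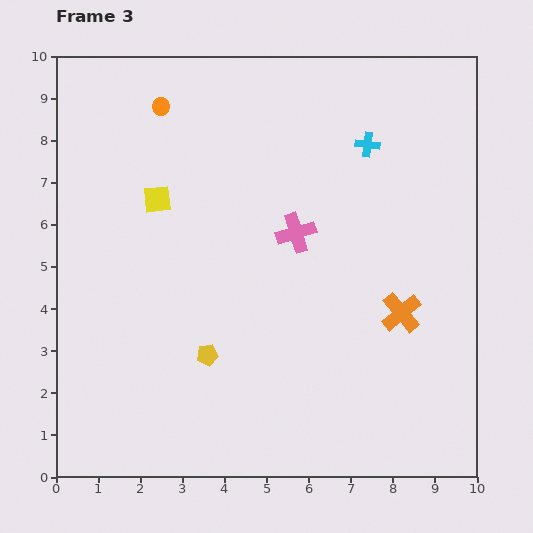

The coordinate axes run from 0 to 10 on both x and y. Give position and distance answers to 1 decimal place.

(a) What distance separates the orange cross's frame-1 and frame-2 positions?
0.4

The orange cross moved from (8.4, 4.7) to (8.3, 4.3), a distance of √(0.1² + 0.4²) ≈ 0.4.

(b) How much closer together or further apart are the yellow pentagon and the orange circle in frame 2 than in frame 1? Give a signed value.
-4.2

Distance in frame 1: 6.8. Distance in frame 2: 2.6.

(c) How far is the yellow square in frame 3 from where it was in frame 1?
7.1

The yellow square moved from (9.0, 9.1) to (2.4, 6.6), a distance of √(6.6² + 2.5²) ≈ 7.1.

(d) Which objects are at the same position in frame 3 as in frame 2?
the cyan cross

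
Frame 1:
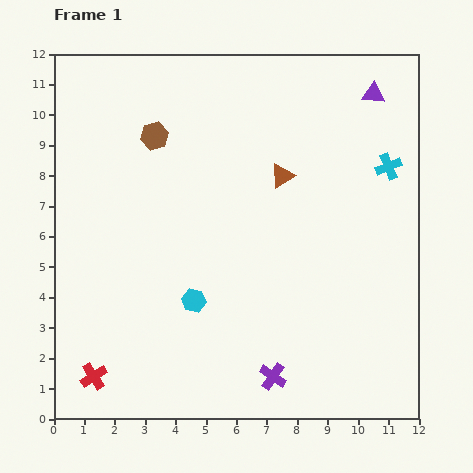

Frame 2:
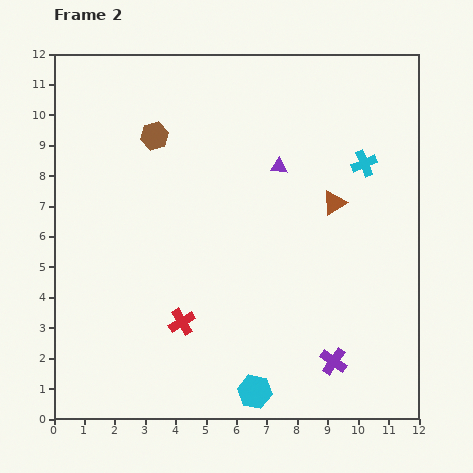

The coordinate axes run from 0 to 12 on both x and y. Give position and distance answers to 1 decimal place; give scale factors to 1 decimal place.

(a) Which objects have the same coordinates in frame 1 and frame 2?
the brown hexagon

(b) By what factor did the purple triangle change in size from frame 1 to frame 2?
0.7×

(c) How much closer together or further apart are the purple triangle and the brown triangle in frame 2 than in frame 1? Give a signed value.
-1.8

Distance in frame 1: 4.0. Distance in frame 2: 2.2.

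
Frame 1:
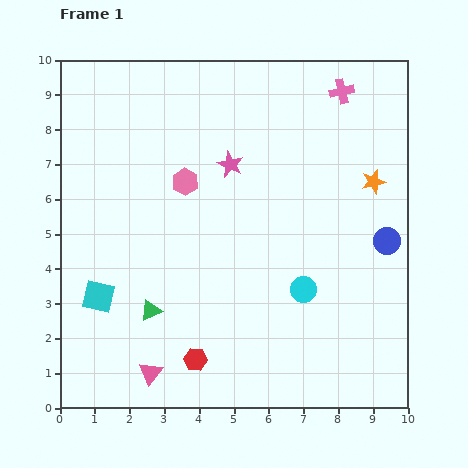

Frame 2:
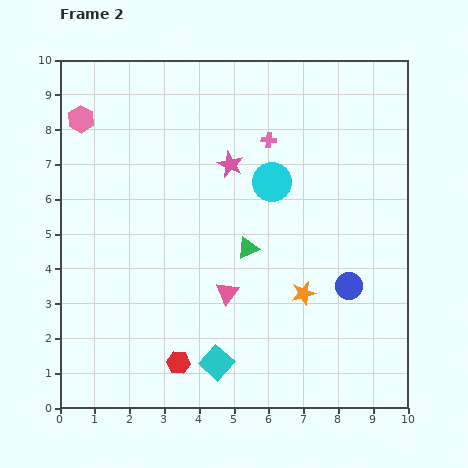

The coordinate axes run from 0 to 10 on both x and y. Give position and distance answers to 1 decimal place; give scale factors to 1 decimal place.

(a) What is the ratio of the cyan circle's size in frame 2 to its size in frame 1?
1.5×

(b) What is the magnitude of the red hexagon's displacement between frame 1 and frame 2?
0.5

The red hexagon moved from (3.9, 1.4) to (3.4, 1.3), a distance of √(0.5² + 0.1²) ≈ 0.5.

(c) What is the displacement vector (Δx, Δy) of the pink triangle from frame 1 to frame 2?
(2.2, 2.3)

The pink triangle was at (2.6, 1.0) in frame 1 and (4.8, 3.3) in frame 2.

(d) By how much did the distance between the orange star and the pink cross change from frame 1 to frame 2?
+1.7

Distance in frame 1: 2.8. Distance in frame 2: 4.5.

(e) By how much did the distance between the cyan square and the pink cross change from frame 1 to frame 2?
-2.6

Distance in frame 1: 9.2. Distance in frame 2: 6.6.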